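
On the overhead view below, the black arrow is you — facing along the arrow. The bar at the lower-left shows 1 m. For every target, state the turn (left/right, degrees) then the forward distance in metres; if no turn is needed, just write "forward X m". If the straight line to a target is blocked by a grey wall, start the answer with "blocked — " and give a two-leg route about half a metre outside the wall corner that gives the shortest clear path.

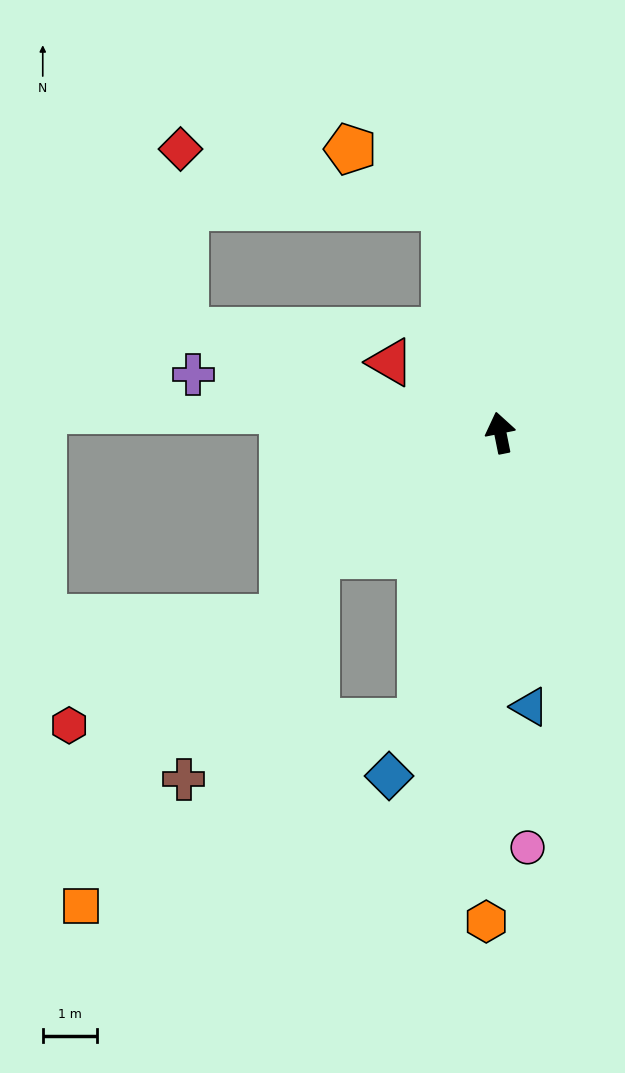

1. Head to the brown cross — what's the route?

blocked — turn left 112°, forward 4.0 m, then turn left 26°, forward 4.8 m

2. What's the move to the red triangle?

turn left 46°, forward 2.4 m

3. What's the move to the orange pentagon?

blocked — turn left 3°, forward 4.3 m, then turn left 44°, forward 2.0 m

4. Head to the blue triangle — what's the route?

turn left 175°, forward 5.0 m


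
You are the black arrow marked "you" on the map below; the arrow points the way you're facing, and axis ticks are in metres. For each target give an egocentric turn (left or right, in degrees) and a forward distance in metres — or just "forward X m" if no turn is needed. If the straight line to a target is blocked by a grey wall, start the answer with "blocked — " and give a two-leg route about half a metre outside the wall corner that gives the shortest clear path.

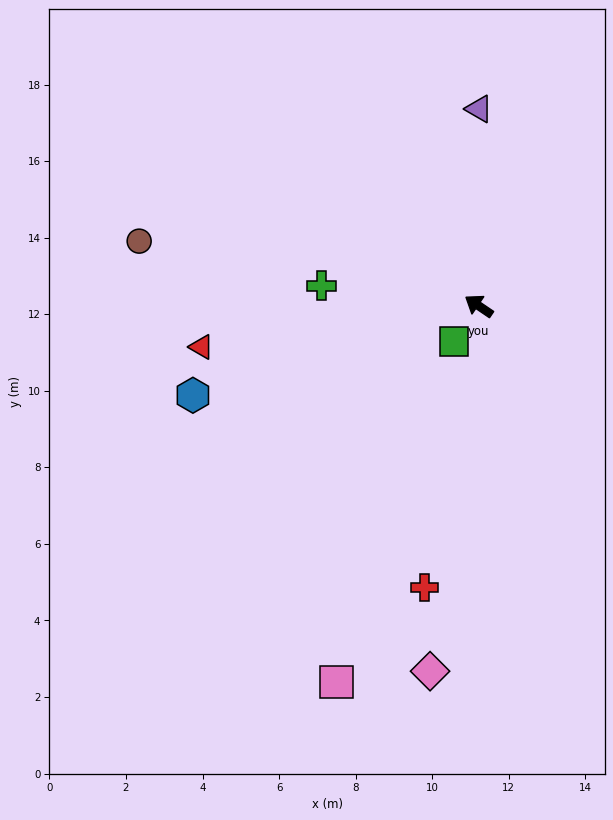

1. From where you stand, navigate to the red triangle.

turn left 43°, forward 7.3 m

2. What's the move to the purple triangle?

turn right 56°, forward 5.1 m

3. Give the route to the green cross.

turn left 27°, forward 4.1 m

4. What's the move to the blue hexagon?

turn left 52°, forward 7.8 m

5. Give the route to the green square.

turn left 89°, forward 1.1 m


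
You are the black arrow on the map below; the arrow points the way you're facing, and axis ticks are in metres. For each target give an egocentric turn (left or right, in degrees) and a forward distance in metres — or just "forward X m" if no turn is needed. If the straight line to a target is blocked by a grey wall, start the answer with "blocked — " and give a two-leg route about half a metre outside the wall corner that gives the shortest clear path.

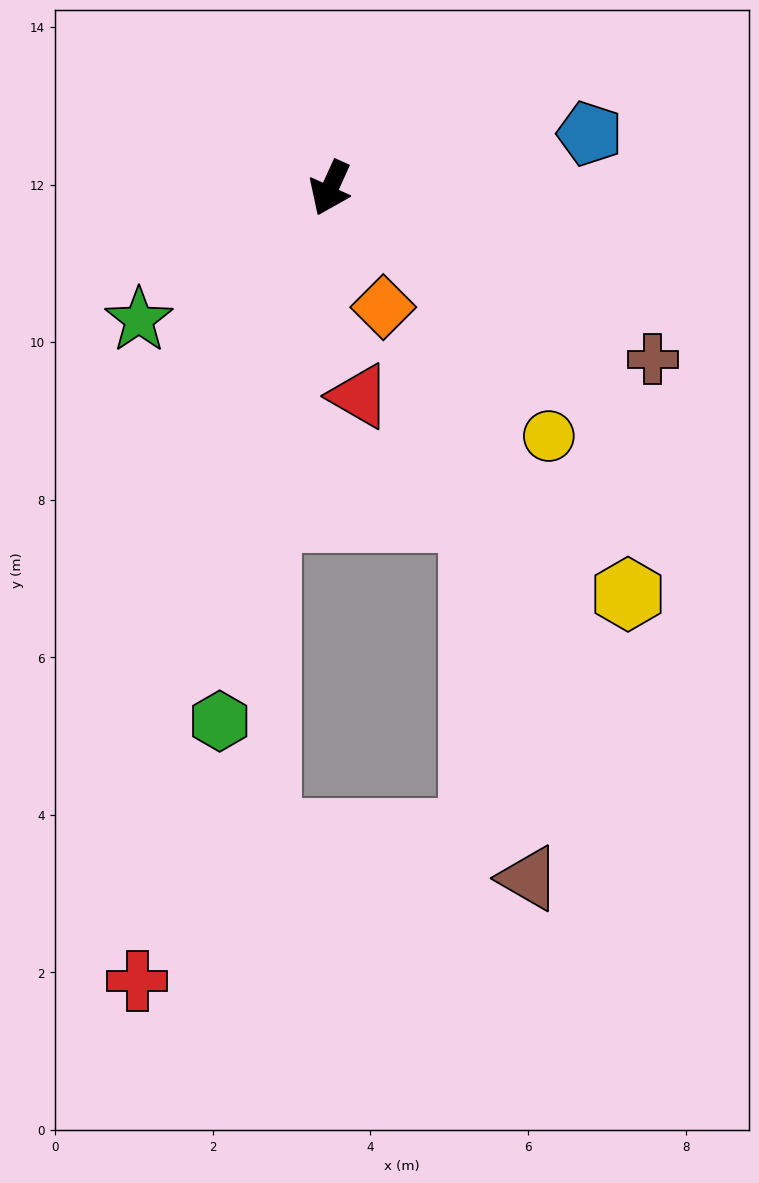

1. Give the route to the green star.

turn right 31°, forward 2.9 m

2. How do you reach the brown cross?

turn left 86°, forward 4.6 m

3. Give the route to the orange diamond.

turn left 48°, forward 1.7 m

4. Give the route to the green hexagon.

turn left 13°, forward 6.9 m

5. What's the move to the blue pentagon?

turn left 126°, forward 3.4 m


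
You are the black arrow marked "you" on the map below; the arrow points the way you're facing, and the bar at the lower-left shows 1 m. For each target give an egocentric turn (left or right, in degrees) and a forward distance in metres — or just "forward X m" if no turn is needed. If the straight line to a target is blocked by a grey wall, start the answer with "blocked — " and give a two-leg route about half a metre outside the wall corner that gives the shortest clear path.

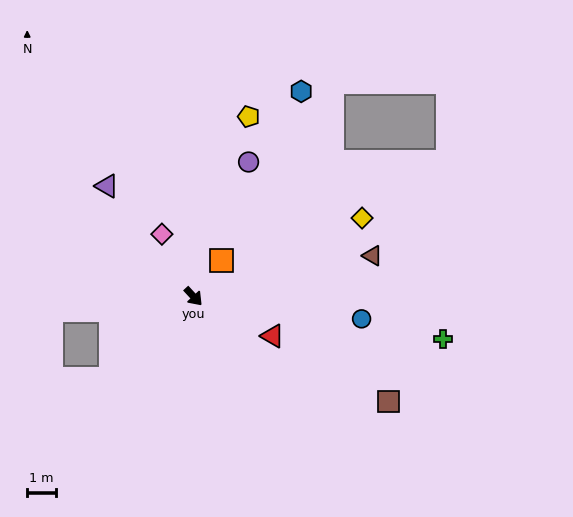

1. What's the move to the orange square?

turn left 99°, forward 1.6 m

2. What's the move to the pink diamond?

turn left 164°, forward 2.5 m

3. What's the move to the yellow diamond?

turn left 72°, forward 6.6 m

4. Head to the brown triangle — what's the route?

turn left 60°, forward 6.5 m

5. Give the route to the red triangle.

turn left 21°, forward 3.1 m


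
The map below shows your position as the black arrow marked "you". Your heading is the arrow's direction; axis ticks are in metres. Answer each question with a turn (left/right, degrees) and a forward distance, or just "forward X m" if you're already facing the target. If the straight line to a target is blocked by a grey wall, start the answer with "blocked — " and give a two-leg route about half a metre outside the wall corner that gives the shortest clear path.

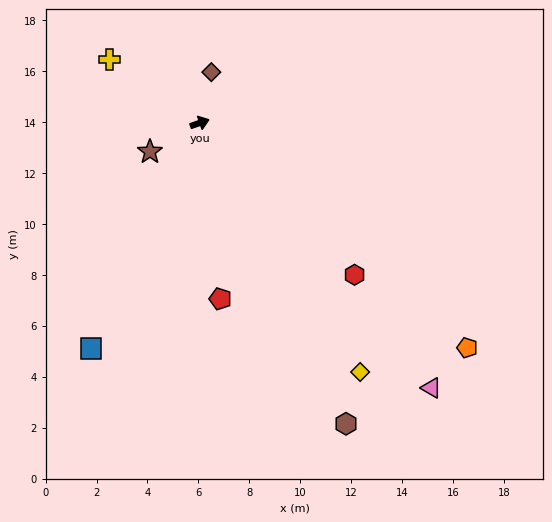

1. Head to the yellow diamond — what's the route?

turn right 76°, forward 11.6 m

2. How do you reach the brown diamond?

turn left 58°, forward 2.0 m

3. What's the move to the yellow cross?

turn left 126°, forward 4.3 m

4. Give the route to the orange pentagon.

turn right 59°, forward 13.7 m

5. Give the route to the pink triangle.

turn right 68°, forward 13.8 m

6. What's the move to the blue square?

turn right 135°, forward 9.8 m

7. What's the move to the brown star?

turn right 169°, forward 2.3 m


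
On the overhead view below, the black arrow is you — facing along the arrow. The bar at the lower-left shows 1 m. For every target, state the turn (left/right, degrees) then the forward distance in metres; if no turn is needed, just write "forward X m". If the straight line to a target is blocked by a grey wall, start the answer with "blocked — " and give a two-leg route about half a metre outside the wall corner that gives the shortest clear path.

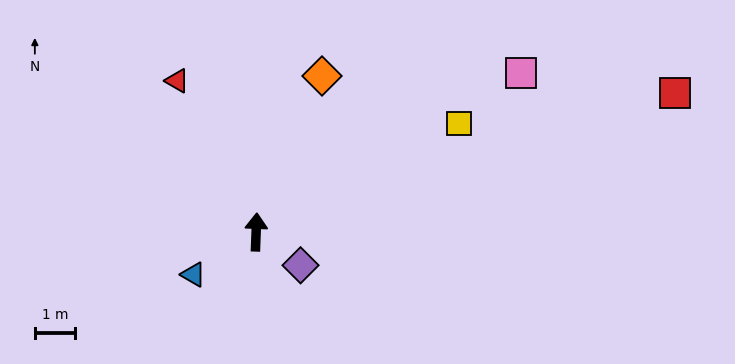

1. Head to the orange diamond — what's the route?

turn right 21°, forward 4.2 m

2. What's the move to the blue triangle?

turn left 126°, forward 1.9 m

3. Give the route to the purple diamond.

turn right 125°, forward 1.4 m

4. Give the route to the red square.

turn right 69°, forward 11.1 m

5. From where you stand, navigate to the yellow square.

turn right 60°, forward 5.8 m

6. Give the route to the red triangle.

turn left 30°, forward 4.3 m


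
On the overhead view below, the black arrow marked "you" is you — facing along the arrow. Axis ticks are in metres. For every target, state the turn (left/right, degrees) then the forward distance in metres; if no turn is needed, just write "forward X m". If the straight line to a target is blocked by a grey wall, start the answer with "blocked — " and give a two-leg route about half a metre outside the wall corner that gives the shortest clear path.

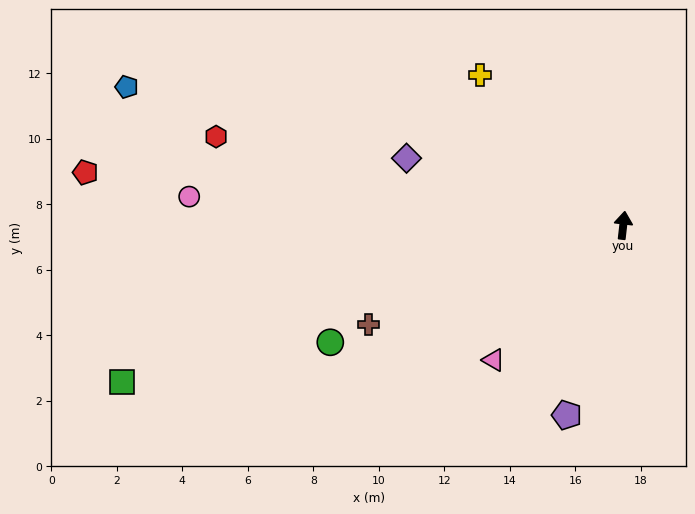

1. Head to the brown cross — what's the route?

turn left 118°, forward 8.3 m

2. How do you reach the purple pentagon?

turn left 170°, forward 6.0 m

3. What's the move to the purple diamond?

turn left 79°, forward 6.9 m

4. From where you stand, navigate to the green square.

turn left 114°, forward 16.0 m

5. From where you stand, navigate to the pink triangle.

turn left 143°, forward 5.7 m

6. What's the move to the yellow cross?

turn left 50°, forward 6.3 m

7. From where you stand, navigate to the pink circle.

turn left 93°, forward 13.3 m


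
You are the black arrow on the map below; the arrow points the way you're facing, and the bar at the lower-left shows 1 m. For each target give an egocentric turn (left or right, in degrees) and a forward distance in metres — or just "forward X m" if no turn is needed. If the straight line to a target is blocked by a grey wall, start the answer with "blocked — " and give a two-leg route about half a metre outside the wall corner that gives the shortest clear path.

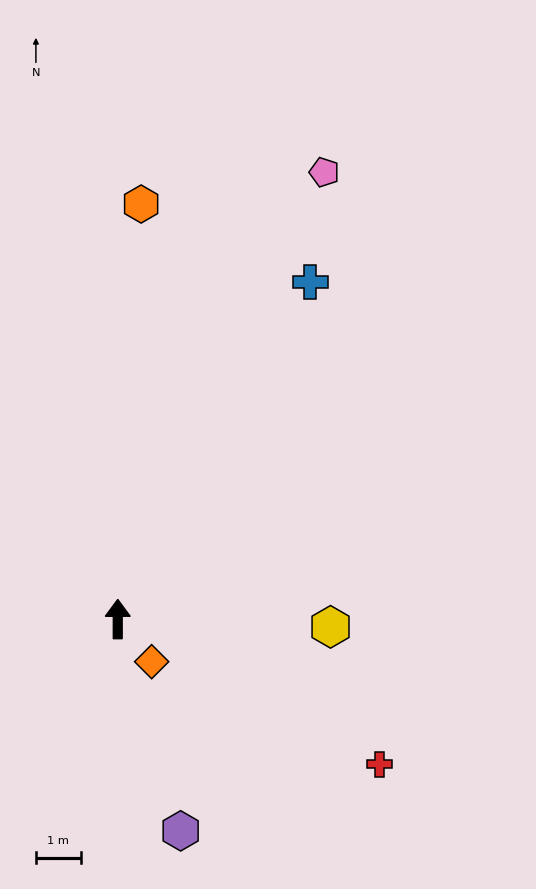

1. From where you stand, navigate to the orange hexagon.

turn right 3°, forward 9.3 m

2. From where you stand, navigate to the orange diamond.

turn right 141°, forward 1.2 m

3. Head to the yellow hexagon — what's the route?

turn right 92°, forward 4.8 m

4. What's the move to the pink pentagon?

turn right 25°, forward 11.0 m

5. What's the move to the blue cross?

turn right 30°, forward 8.7 m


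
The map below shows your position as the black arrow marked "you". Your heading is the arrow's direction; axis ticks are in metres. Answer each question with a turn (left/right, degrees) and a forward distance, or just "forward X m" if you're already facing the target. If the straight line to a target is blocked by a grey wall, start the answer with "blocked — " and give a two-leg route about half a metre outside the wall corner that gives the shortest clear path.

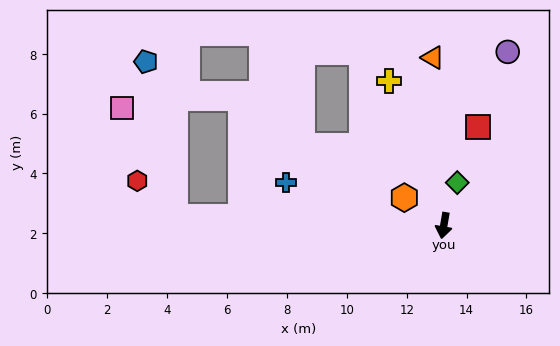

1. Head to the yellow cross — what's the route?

turn right 149°, forward 5.2 m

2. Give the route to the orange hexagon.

turn right 116°, forward 1.6 m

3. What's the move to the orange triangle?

turn right 166°, forward 5.6 m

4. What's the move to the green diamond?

turn left 172°, forward 1.5 m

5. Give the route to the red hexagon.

blocked — turn right 82°, forward 9.0 m, then turn right 42°, forward 1.8 m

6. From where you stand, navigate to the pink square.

blocked — turn right 82°, forward 9.0 m, then turn right 62°, forward 4.1 m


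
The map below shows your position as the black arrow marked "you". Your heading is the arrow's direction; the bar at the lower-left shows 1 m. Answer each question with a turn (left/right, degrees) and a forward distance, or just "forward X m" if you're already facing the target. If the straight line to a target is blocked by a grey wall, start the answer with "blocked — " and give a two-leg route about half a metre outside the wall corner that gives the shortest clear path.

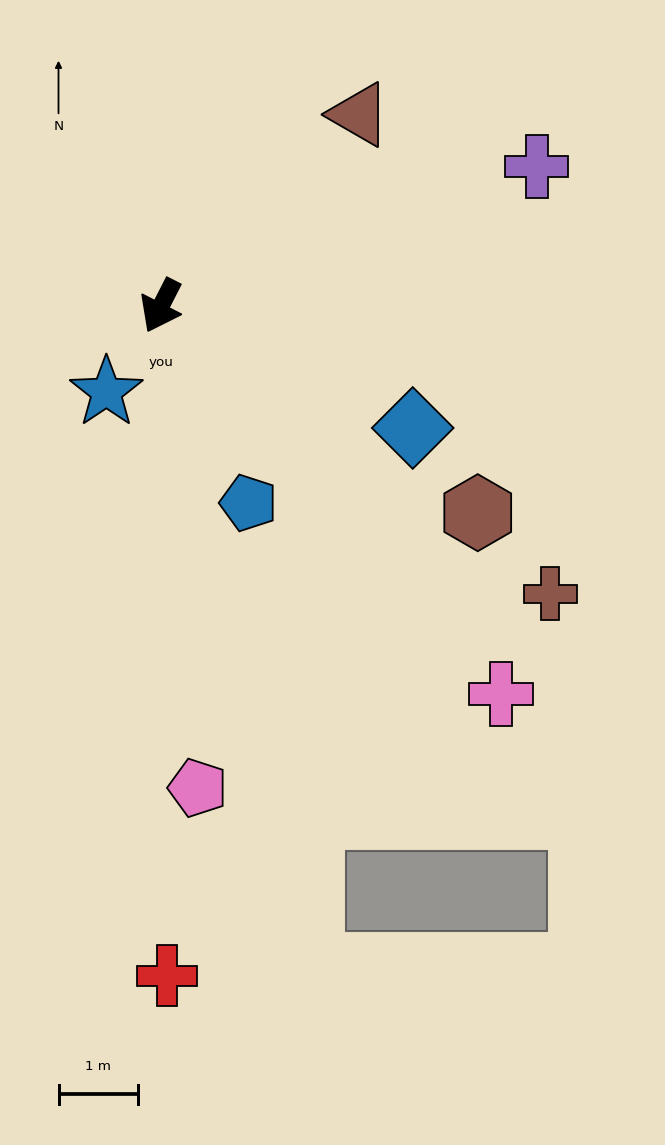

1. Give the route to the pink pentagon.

turn left 31°, forward 6.1 m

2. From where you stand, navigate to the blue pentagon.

turn left 51°, forward 2.7 m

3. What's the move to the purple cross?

turn left 137°, forward 5.0 m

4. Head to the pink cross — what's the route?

turn left 68°, forward 6.5 m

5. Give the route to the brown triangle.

turn left 161°, forward 3.5 m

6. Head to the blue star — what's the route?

turn right 5°, forward 1.3 m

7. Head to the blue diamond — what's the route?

turn left 91°, forward 3.5 m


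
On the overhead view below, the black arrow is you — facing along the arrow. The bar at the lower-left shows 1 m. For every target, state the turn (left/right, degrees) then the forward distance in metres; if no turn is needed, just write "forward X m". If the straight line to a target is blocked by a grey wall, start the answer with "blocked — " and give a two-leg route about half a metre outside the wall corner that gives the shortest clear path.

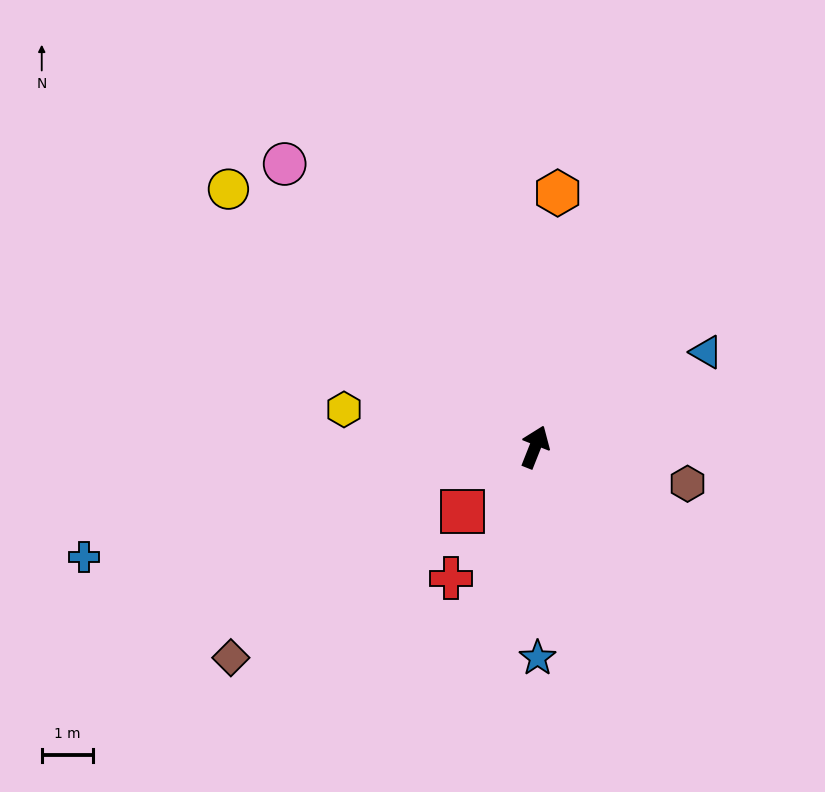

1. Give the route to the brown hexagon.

turn right 82°, forward 3.1 m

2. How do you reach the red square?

turn left 153°, forward 1.9 m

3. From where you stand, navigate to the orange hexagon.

turn left 17°, forward 5.0 m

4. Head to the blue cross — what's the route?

turn left 125°, forward 9.1 m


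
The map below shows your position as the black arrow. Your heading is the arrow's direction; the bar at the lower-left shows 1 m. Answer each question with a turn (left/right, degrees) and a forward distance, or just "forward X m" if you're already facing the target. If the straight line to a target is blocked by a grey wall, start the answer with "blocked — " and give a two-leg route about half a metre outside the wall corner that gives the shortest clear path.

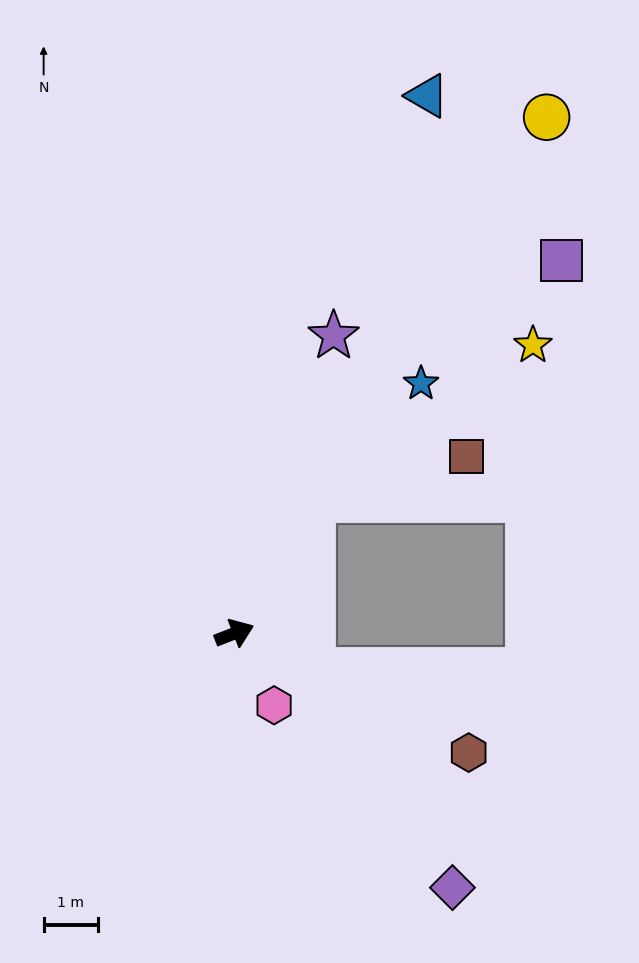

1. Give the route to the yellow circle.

turn left 37°, forward 11.2 m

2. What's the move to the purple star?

turn left 50°, forward 5.8 m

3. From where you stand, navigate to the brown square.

blocked — turn left 38°, forward 2.9 m, then turn right 44°, forward 3.0 m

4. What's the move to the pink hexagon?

turn right 82°, forward 1.5 m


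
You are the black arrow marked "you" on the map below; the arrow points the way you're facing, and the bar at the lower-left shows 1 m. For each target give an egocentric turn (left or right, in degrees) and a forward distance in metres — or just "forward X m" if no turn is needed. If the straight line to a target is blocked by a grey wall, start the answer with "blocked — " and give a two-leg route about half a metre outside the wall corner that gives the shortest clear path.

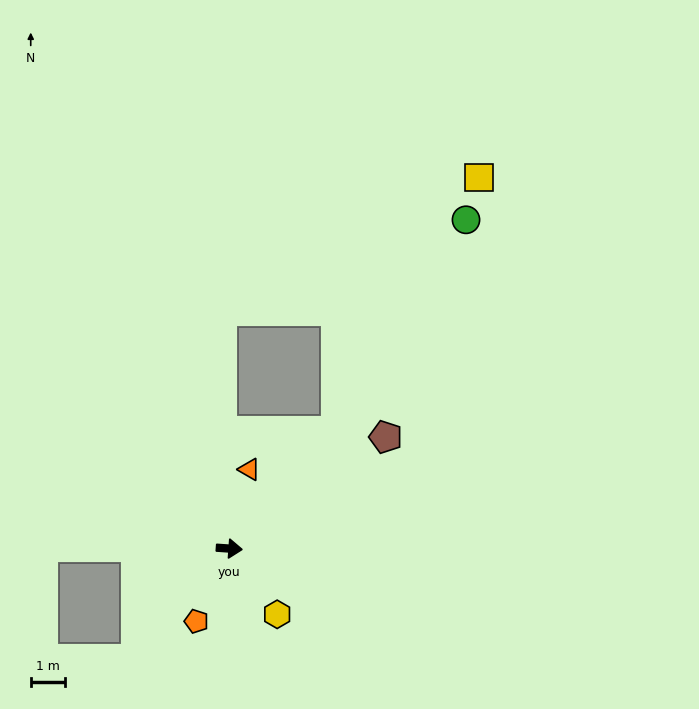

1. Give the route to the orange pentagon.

turn right 110°, forward 2.3 m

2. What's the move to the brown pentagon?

turn left 40°, forward 5.5 m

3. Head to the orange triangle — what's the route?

turn left 80°, forward 2.4 m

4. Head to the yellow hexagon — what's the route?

turn right 50°, forward 2.3 m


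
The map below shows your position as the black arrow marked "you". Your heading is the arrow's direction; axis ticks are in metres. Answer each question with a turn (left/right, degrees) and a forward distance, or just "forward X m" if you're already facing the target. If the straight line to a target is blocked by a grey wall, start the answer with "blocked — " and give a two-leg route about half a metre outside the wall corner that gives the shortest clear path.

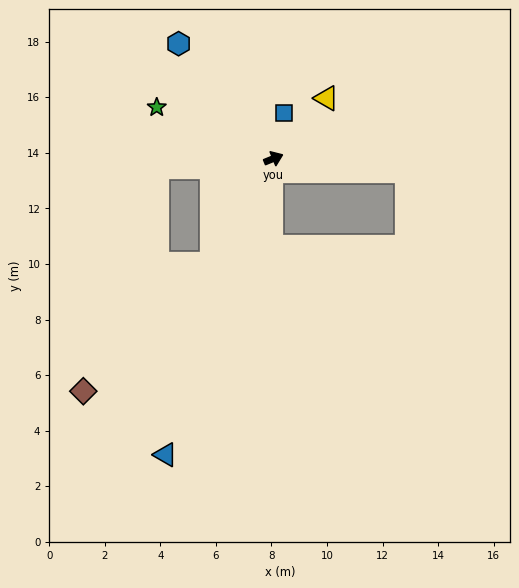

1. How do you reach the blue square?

turn left 54°, forward 1.7 m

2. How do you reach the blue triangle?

turn right 132°, forward 11.4 m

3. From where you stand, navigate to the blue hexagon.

turn left 107°, forward 5.4 m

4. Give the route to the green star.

turn left 134°, forward 4.6 m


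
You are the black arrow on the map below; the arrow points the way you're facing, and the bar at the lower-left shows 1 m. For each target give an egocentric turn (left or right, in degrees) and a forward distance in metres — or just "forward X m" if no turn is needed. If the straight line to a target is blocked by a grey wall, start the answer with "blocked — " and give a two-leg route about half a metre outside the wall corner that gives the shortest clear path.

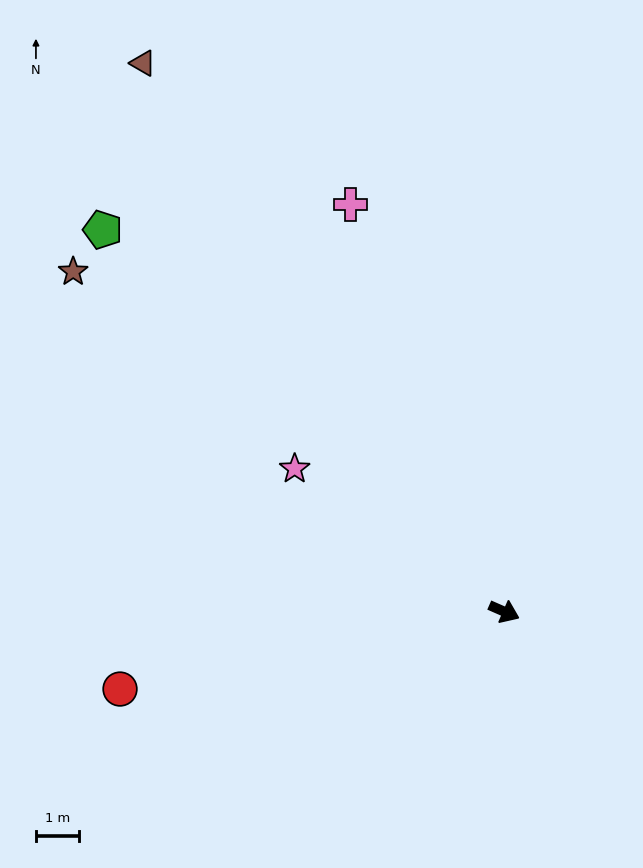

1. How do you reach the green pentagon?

turn left 160°, forward 13.0 m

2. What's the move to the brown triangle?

turn left 147°, forward 15.4 m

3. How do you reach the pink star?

turn left 169°, forward 6.0 m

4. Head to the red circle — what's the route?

turn right 145°, forward 9.2 m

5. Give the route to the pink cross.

turn left 134°, forward 10.2 m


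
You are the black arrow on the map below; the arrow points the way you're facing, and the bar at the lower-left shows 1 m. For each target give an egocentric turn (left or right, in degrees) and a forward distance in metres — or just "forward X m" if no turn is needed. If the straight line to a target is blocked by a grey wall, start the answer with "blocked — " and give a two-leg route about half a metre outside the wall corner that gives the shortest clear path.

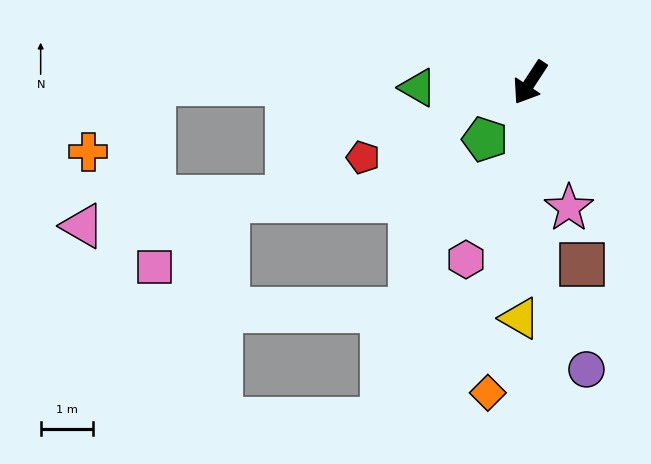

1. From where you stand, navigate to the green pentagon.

turn right 5°, forward 1.4 m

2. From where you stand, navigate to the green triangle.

turn right 54°, forward 2.1 m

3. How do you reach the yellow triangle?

turn left 31°, forward 4.5 m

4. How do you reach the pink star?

turn left 50°, forward 2.5 m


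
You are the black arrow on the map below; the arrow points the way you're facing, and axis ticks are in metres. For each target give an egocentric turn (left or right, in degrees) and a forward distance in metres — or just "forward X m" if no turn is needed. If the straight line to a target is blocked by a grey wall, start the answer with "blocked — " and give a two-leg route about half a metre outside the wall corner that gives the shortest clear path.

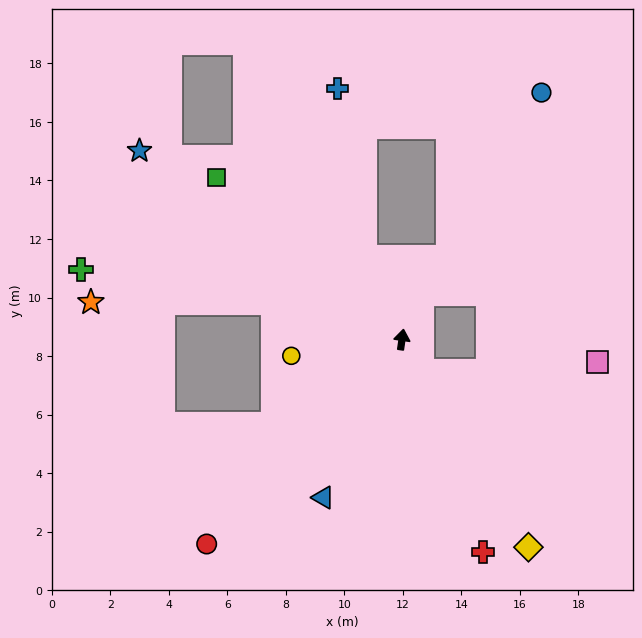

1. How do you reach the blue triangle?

turn left 162°, forward 6.0 m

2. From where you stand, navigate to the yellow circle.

turn left 107°, forward 3.8 m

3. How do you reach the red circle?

turn left 145°, forward 9.7 m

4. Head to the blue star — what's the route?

turn left 63°, forward 11.0 m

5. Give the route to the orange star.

blocked — turn left 82°, forward 4.6 m, then turn left 16°, forward 6.2 m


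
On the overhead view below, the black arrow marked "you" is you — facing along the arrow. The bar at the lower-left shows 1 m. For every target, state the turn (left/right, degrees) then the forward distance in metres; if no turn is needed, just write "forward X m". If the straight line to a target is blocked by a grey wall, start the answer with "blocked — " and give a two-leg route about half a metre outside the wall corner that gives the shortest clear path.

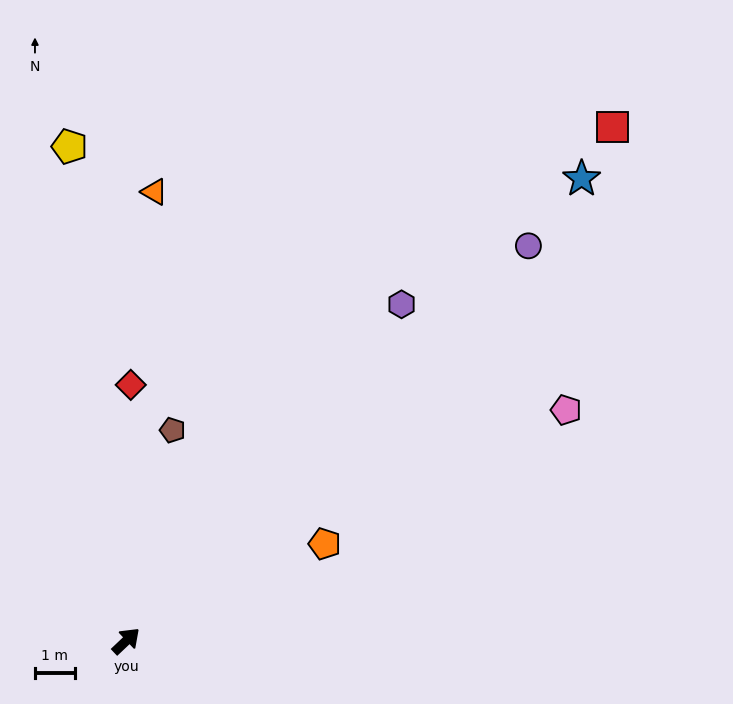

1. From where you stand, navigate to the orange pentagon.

turn right 17°, forward 5.6 m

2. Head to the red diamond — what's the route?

turn left 46°, forward 6.5 m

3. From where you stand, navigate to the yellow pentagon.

turn left 53°, forward 12.6 m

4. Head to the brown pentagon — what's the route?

turn left 34°, forward 5.4 m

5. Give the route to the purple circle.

forward 14.2 m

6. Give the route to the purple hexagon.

turn left 7°, forward 11.0 m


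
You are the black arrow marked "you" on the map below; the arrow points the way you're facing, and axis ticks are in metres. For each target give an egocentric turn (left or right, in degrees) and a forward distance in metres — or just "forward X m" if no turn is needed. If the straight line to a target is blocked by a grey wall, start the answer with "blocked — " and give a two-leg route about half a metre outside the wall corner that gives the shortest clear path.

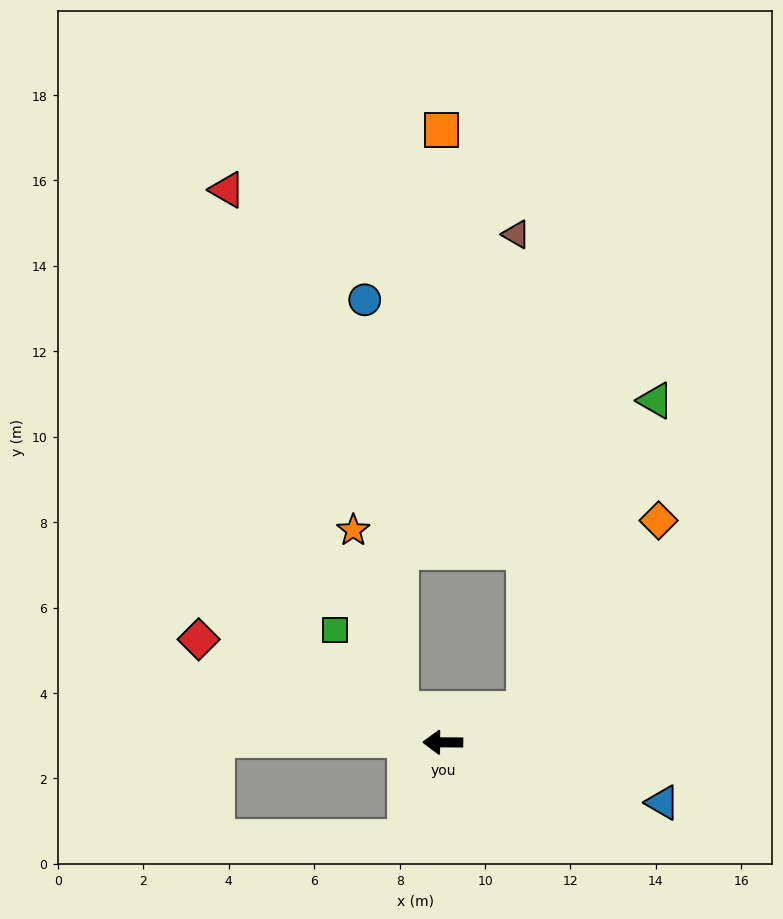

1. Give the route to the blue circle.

blocked — turn right 38°, forward 1.2 m, then turn right 47°, forward 9.6 m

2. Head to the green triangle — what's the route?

blocked — turn right 157°, forward 2.1 m, then turn left 44°, forward 7.9 m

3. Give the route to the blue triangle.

turn left 165°, forward 5.3 m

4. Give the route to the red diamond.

turn right 22°, forward 6.2 m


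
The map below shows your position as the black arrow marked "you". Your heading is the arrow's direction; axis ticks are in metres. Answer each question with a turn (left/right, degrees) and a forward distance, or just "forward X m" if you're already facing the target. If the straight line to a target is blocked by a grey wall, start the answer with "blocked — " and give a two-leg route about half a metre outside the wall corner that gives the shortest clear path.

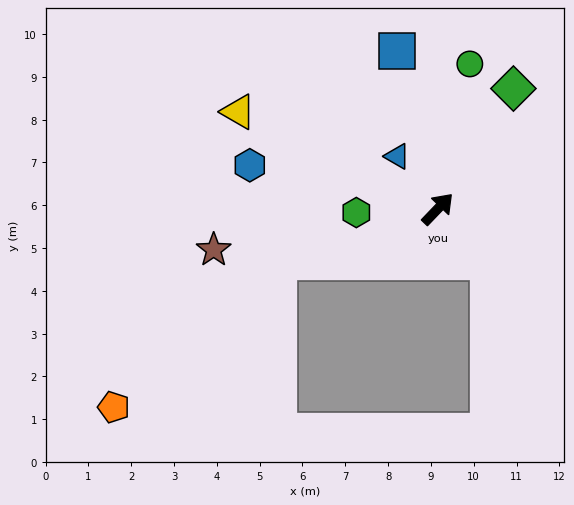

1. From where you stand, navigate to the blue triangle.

turn left 81°, forward 1.6 m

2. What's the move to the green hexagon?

turn left 136°, forward 1.9 m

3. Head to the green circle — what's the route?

turn left 31°, forward 3.5 m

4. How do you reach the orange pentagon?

blocked — turn left 152°, forward 3.9 m, then turn left 23°, forward 5.1 m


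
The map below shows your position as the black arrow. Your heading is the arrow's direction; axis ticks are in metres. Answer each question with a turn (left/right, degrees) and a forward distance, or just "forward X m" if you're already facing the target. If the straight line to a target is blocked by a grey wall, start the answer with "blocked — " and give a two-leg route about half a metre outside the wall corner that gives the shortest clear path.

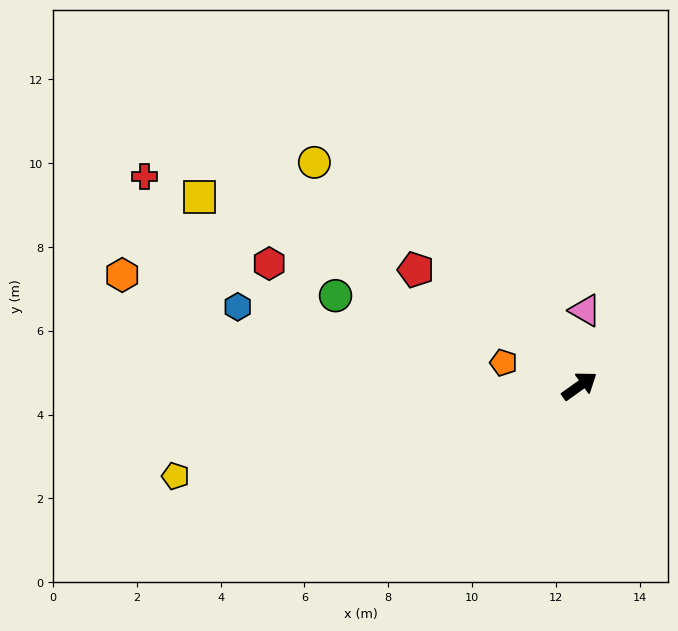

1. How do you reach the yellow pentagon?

turn left 157°, forward 9.9 m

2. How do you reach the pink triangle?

turn left 50°, forward 1.8 m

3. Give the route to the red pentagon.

turn left 109°, forward 4.8 m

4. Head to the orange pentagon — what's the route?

turn left 127°, forward 1.9 m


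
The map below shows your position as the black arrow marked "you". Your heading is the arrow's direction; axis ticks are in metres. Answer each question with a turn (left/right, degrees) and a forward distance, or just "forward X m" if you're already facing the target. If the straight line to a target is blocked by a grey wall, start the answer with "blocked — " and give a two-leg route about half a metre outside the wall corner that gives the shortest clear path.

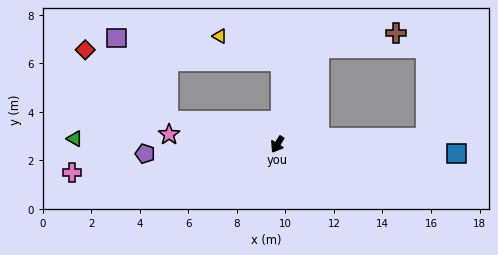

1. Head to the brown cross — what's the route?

blocked — turn right 172°, forward 4.3 m, then turn right 55°, forward 3.2 m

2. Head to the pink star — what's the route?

turn right 63°, forward 4.5 m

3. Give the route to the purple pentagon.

turn right 54°, forward 5.5 m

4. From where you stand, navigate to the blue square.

turn left 119°, forward 7.4 m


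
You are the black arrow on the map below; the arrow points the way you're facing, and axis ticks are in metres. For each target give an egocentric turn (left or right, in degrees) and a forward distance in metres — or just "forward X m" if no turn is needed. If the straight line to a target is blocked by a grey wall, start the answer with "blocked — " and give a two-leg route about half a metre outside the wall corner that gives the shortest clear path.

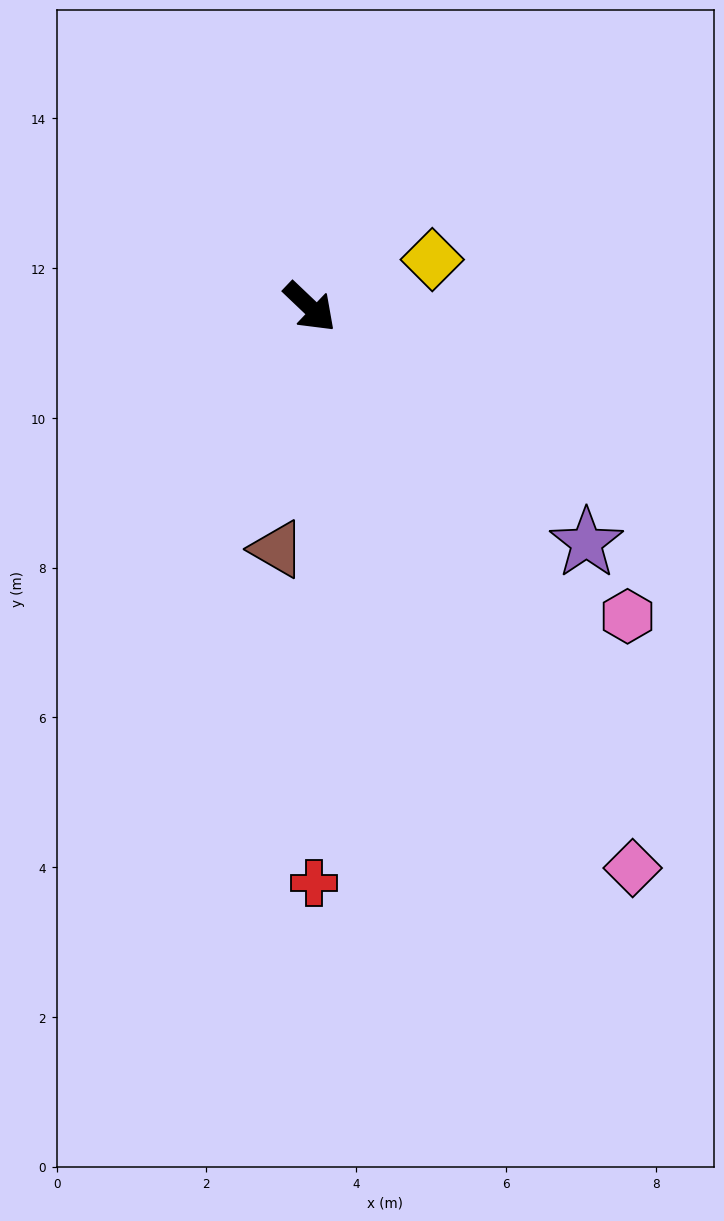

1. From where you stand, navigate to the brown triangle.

turn right 54°, forward 3.3 m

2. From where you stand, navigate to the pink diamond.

turn right 17°, forward 8.6 m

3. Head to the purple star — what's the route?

turn left 3°, forward 4.9 m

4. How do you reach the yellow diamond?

turn left 65°, forward 1.8 m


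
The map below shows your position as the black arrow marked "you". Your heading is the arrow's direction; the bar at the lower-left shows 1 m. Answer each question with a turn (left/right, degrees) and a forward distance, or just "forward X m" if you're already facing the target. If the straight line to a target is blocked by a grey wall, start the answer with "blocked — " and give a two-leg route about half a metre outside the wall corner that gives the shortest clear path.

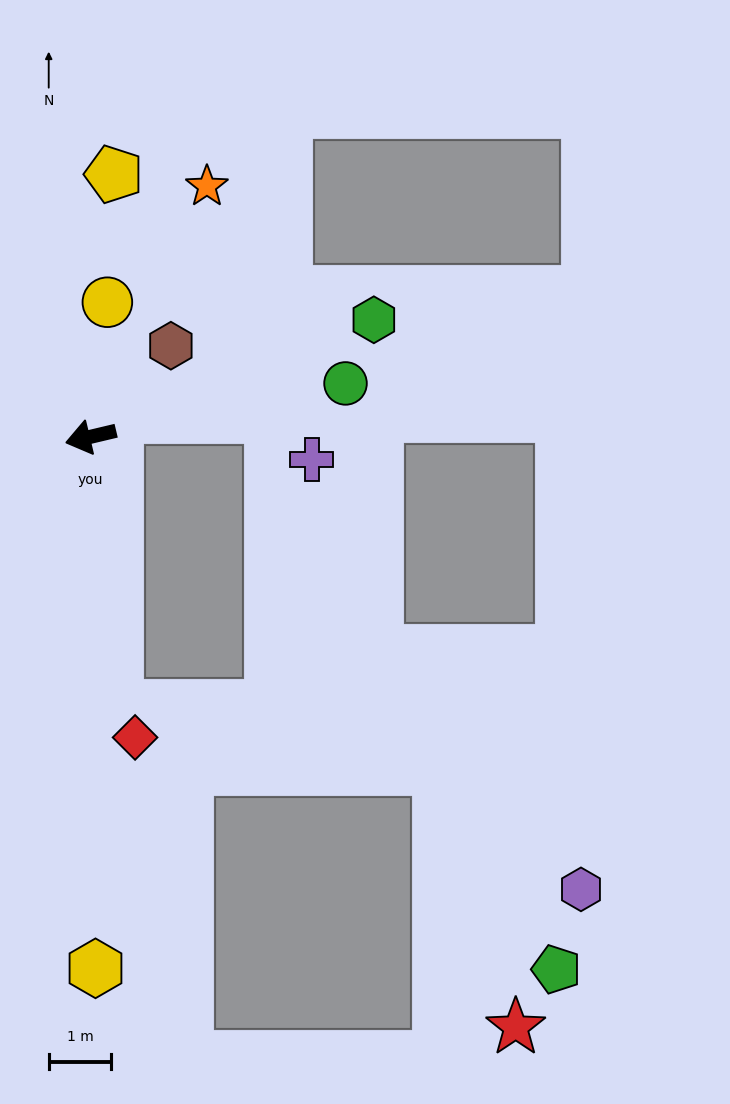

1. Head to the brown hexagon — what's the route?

turn right 145°, forward 1.9 m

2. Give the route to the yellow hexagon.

turn left 77°, forward 8.5 m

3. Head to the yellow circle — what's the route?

turn right 110°, forward 2.2 m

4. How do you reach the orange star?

turn right 128°, forward 4.4 m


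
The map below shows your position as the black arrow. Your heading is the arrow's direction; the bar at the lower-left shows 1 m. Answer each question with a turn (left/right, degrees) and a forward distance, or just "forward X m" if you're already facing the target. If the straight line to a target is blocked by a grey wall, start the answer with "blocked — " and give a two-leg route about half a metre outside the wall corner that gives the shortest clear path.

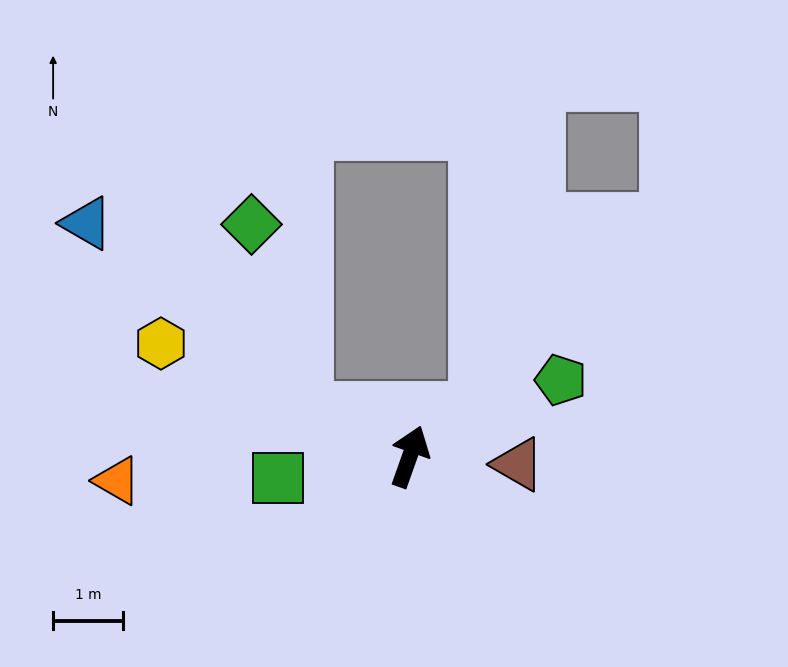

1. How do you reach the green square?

turn left 119°, forward 1.9 m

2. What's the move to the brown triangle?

turn right 75°, forward 1.5 m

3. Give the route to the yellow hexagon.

turn left 85°, forward 3.9 m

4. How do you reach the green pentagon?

turn right 44°, forward 2.4 m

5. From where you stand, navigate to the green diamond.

blocked — turn left 86°, forward 1.6 m, then turn right 51°, forward 2.8 m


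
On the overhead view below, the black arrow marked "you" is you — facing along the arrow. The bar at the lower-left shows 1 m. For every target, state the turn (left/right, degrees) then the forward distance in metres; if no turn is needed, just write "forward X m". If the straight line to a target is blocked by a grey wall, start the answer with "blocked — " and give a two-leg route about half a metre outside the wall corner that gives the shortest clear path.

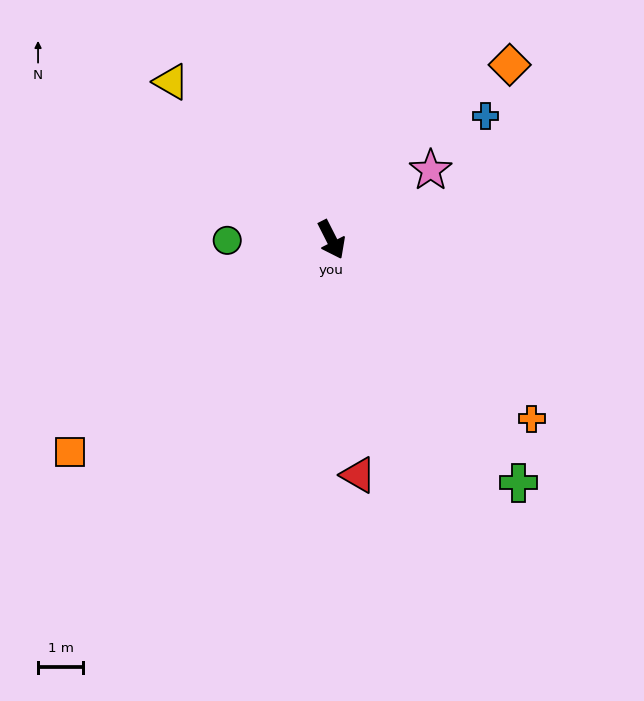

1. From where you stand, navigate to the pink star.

turn left 98°, forward 2.7 m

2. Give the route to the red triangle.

turn right 20°, forward 5.2 m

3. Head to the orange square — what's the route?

turn right 78°, forward 7.4 m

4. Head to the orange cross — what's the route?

turn left 21°, forward 5.9 m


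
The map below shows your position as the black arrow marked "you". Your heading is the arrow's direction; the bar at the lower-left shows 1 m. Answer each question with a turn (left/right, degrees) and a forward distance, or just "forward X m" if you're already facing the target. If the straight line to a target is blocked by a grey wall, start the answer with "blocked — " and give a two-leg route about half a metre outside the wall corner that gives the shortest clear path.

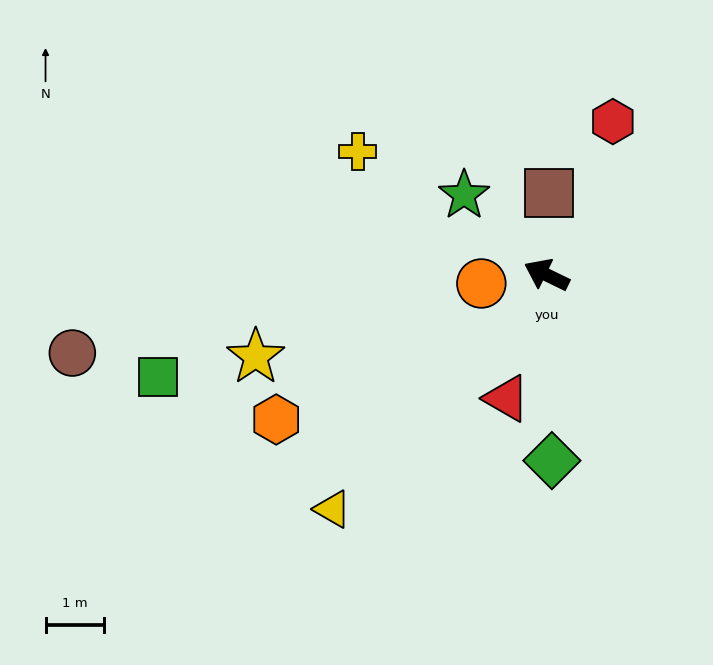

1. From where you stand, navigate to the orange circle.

turn left 34°, forward 1.1 m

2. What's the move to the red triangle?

turn left 98°, forward 2.2 m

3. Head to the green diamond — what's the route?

turn left 118°, forward 3.2 m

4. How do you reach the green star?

turn right 18°, forward 2.0 m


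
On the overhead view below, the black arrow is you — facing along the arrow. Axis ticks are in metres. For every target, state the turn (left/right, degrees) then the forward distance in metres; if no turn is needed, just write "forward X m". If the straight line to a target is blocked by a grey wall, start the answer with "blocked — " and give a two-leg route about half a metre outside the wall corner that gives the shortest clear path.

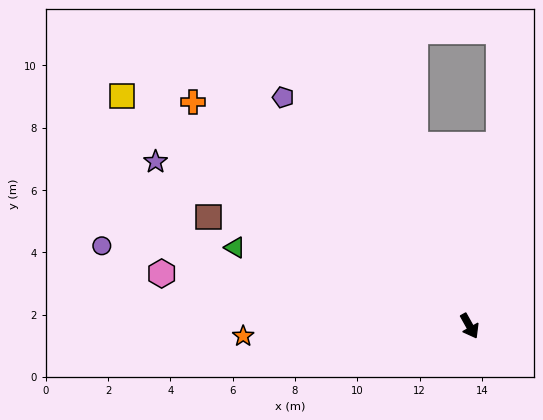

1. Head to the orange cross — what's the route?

turn right 158°, forward 11.4 m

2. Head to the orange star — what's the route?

turn right 117°, forward 7.3 m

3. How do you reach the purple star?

turn right 147°, forward 11.4 m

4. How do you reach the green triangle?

turn right 138°, forward 7.9 m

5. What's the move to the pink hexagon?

turn right 129°, forward 10.0 m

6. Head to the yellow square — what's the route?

turn right 153°, forward 13.4 m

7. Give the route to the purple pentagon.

turn right 170°, forward 9.5 m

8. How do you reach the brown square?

turn right 142°, forward 9.1 m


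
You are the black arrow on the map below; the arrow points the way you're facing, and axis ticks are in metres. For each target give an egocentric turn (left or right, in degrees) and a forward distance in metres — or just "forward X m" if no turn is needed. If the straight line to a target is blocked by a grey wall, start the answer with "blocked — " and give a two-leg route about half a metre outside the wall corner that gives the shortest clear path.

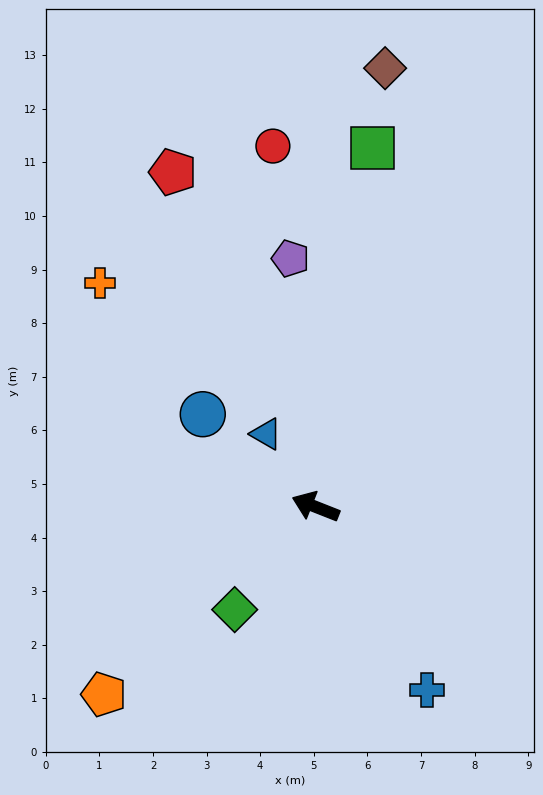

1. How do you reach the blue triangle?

turn right 34°, forward 1.6 m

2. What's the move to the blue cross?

turn left 143°, forward 4.0 m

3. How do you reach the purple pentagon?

turn right 63°, forward 4.7 m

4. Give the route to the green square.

turn right 77°, forward 6.8 m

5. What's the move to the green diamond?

turn left 73°, forward 2.4 m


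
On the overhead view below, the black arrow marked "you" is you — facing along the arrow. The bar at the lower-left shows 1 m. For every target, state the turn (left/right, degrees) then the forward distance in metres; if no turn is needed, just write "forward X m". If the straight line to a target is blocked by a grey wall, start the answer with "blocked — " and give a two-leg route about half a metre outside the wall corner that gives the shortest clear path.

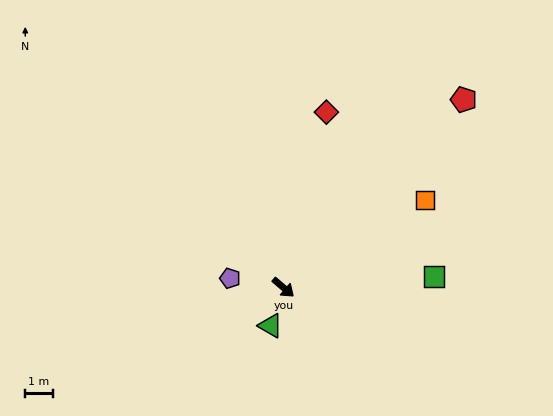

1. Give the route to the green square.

turn left 45°, forward 5.5 m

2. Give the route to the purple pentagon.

turn right 149°, forward 2.0 m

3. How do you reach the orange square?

turn left 72°, forward 6.1 m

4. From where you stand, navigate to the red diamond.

turn left 117°, forward 6.6 m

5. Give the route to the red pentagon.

turn left 87°, forward 9.5 m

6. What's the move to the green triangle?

turn right 68°, forward 1.5 m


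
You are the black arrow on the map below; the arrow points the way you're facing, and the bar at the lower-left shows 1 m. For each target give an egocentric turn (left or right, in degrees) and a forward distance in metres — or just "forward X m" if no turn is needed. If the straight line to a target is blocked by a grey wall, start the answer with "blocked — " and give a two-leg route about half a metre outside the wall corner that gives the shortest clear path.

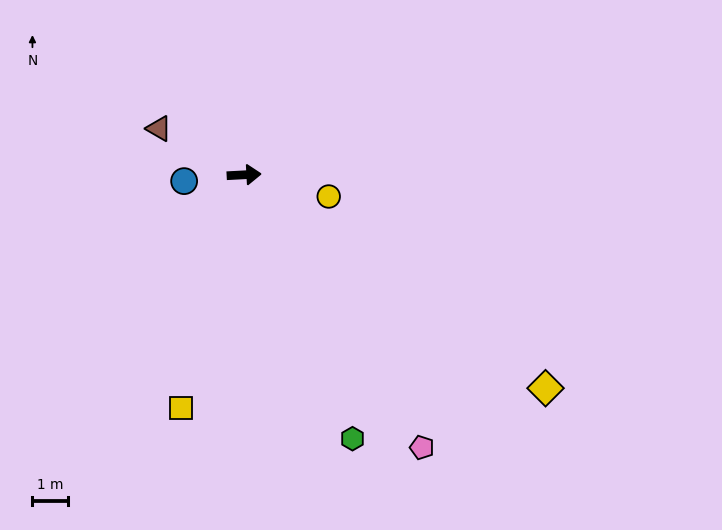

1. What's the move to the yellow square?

turn right 108°, forward 6.7 m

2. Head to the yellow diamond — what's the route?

turn right 38°, forward 10.3 m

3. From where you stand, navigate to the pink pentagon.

turn right 60°, forward 9.1 m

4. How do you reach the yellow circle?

turn right 17°, forward 2.4 m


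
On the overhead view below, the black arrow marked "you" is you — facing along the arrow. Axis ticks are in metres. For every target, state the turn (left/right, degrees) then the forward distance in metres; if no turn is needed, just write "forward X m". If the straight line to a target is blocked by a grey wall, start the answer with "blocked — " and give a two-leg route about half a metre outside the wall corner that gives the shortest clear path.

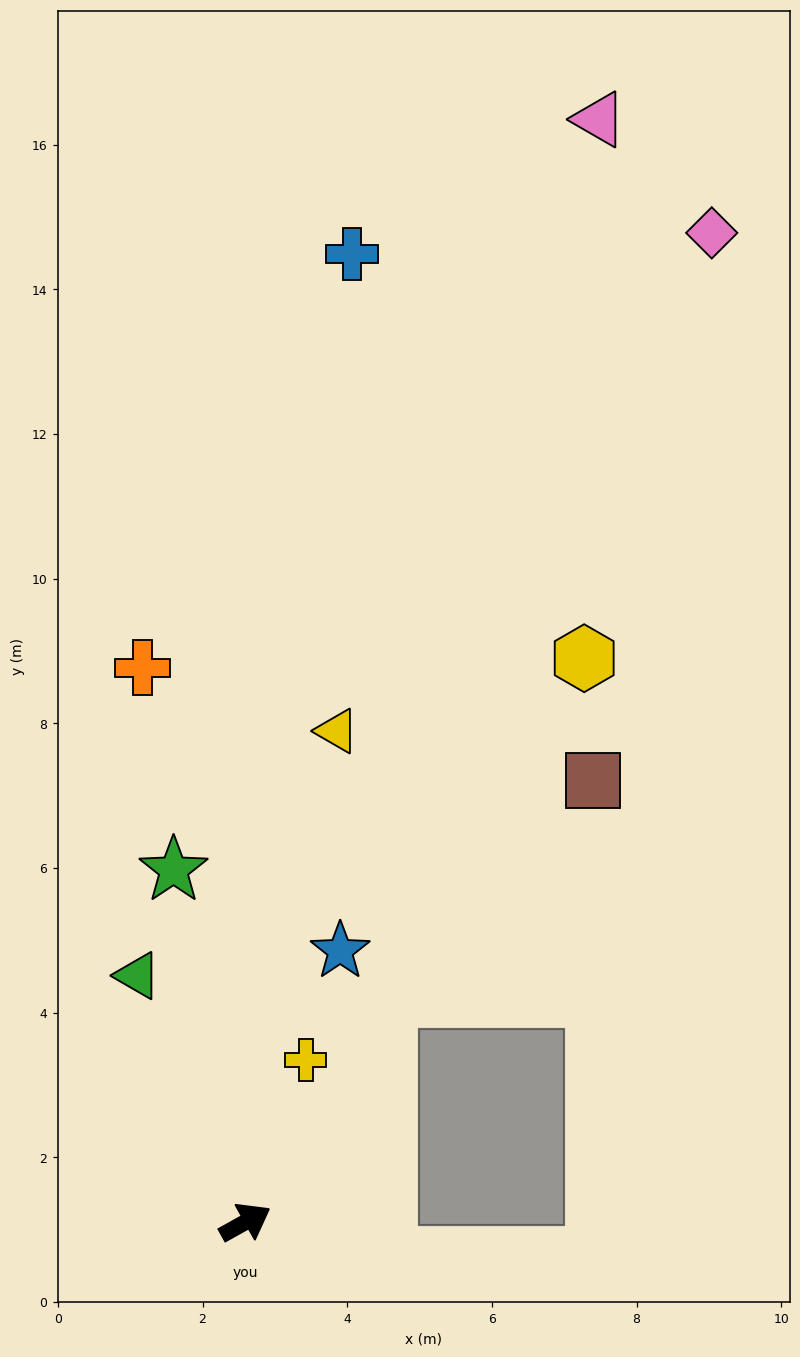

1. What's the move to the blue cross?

turn left 55°, forward 13.5 m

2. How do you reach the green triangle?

turn left 84°, forward 3.7 m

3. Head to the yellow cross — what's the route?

turn left 40°, forward 2.4 m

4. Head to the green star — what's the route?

turn left 72°, forward 5.0 m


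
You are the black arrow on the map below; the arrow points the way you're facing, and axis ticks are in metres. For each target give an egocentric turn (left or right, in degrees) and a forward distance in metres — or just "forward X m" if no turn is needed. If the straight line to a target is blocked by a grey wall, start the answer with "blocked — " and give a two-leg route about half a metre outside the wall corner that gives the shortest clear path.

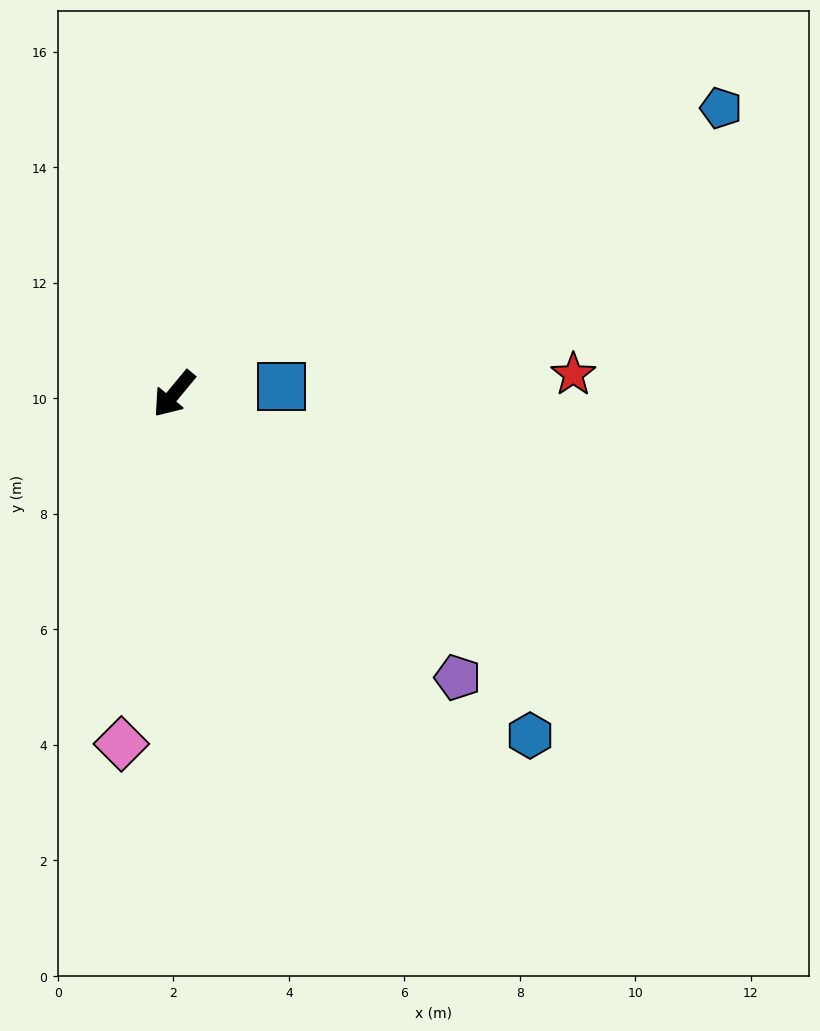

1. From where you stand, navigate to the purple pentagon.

turn left 85°, forward 6.9 m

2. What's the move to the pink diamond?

turn left 31°, forward 6.1 m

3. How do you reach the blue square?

turn left 133°, forward 1.9 m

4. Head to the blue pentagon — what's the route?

turn left 157°, forward 10.7 m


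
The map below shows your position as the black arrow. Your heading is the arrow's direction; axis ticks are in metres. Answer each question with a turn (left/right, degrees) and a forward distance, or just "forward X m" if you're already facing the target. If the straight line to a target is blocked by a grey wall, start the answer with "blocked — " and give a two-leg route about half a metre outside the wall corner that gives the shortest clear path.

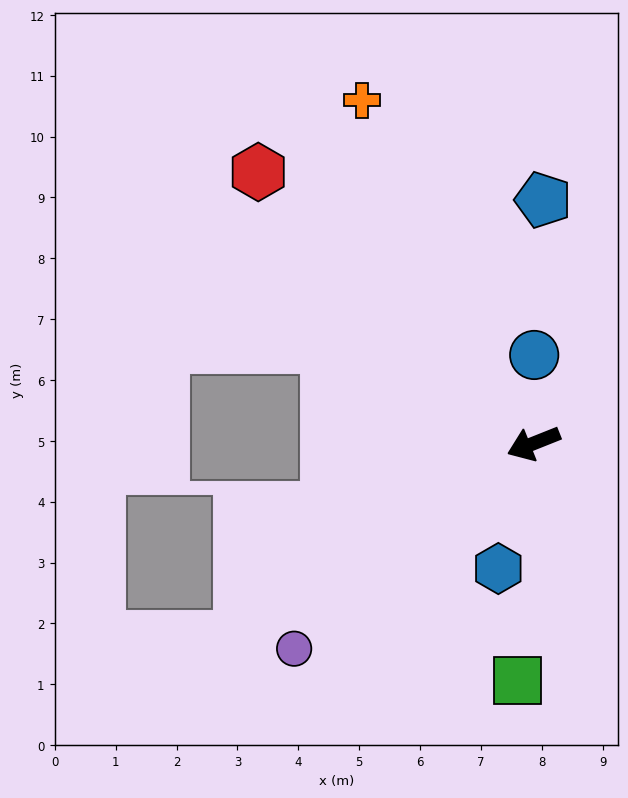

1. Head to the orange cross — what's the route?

turn right 85°, forward 6.3 m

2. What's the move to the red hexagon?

turn right 66°, forward 6.4 m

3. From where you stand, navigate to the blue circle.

turn right 112°, forward 1.5 m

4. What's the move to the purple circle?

turn left 19°, forward 5.2 m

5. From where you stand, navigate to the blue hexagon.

turn left 53°, forward 2.1 m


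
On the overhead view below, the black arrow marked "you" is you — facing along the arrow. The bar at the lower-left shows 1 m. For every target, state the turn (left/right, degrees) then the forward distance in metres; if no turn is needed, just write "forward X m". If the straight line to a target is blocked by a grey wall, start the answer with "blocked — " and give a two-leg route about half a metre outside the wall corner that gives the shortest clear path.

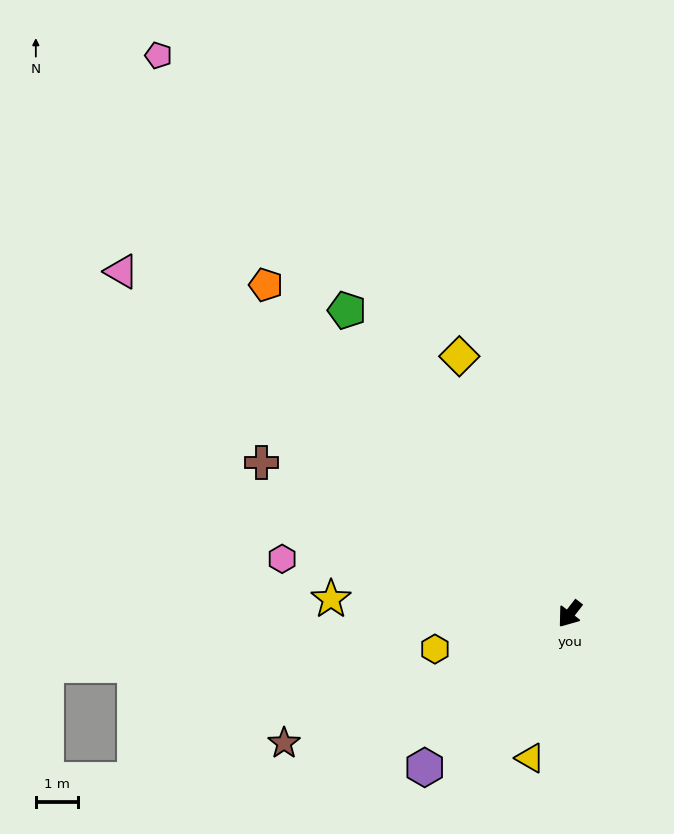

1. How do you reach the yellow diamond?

turn right 119°, forward 6.7 m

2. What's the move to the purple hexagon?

turn right 6°, forward 5.1 m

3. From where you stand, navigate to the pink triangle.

turn right 90°, forward 13.5 m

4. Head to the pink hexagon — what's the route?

turn right 63°, forward 7.0 m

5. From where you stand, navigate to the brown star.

turn right 28°, forward 7.5 m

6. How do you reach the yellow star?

turn right 56°, forward 5.7 m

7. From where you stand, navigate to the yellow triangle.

turn left 22°, forward 3.6 m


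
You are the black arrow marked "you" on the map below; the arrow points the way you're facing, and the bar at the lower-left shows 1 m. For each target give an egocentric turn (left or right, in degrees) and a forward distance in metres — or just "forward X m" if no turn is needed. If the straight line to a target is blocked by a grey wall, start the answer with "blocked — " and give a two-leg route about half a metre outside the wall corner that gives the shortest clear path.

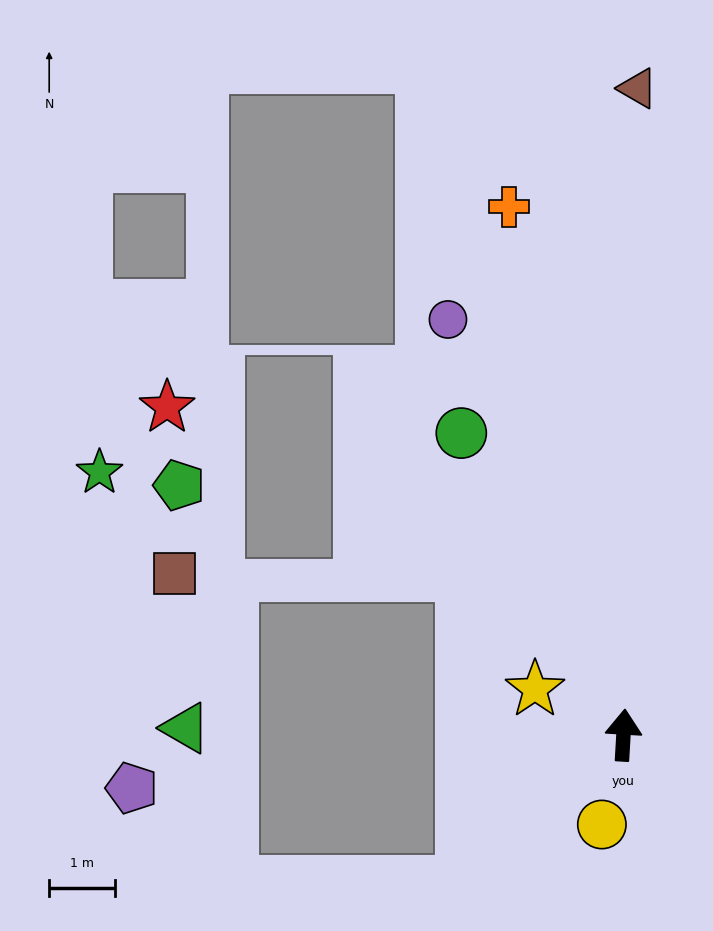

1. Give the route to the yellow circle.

turn left 170°, forward 1.4 m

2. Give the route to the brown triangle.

turn left 2°, forward 9.9 m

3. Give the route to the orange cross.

turn left 16°, forward 8.3 m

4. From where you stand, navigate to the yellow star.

turn left 66°, forward 1.5 m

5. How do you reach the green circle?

turn left 32°, forward 5.2 m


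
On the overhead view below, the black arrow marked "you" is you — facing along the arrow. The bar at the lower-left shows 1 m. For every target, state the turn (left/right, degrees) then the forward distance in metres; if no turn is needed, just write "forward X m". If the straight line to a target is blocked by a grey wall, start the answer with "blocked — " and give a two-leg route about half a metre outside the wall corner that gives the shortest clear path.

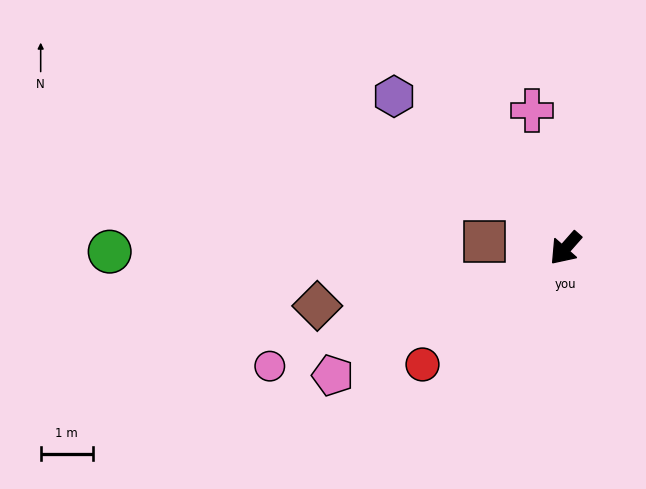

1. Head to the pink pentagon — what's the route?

turn right 20°, forward 5.1 m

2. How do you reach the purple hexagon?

turn right 90°, forward 4.4 m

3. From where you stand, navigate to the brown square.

turn right 53°, forward 1.6 m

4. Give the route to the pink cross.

turn right 125°, forward 2.7 m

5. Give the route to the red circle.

turn right 9°, forward 3.5 m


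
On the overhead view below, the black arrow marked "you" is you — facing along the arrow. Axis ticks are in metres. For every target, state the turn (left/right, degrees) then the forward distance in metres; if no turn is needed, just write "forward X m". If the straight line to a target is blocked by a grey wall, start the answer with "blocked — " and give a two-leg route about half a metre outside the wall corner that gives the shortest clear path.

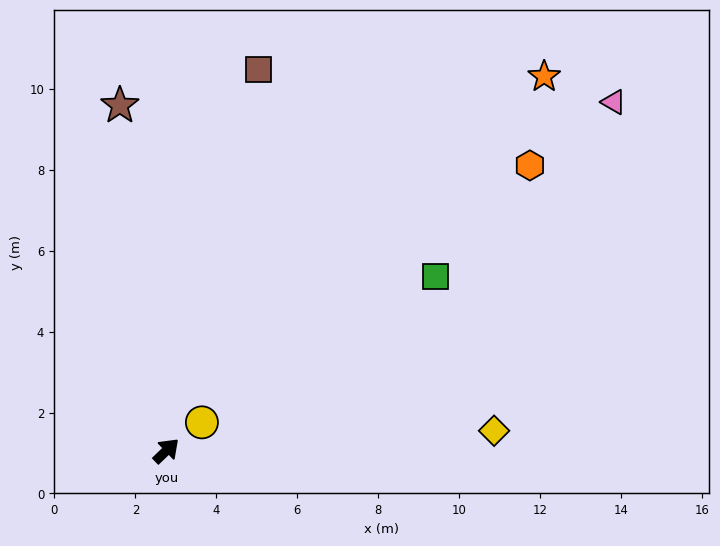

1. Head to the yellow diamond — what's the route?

turn right 40°, forward 8.1 m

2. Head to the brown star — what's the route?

turn left 54°, forward 8.6 m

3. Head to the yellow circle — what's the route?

turn right 5°, forward 1.1 m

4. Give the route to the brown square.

turn left 33°, forward 9.7 m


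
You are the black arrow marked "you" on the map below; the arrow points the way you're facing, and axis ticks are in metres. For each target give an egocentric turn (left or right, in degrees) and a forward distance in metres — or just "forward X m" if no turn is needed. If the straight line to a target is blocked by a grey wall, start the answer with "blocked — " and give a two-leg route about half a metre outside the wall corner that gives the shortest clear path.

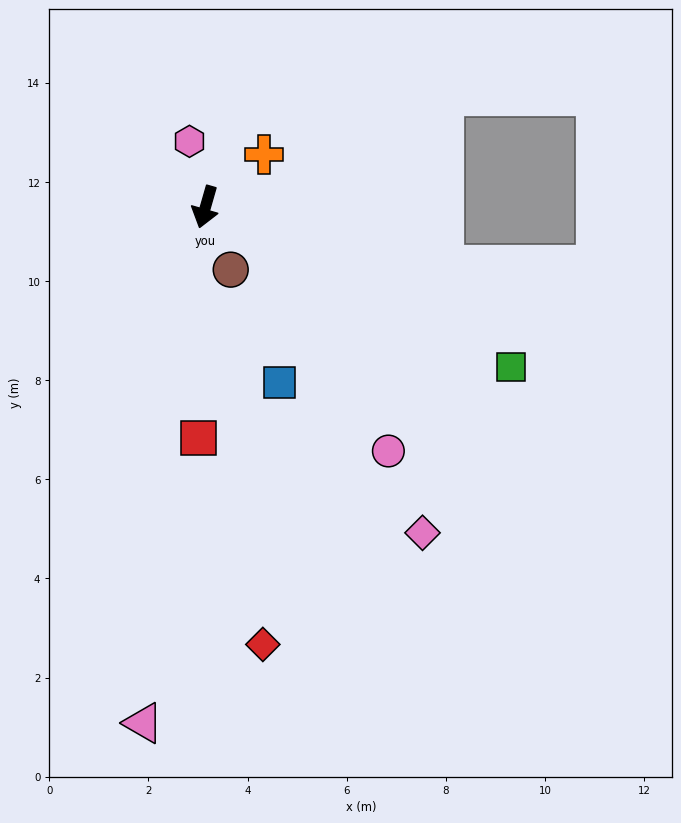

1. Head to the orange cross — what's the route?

turn left 148°, forward 1.6 m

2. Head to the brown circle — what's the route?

turn left 38°, forward 1.4 m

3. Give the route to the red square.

turn left 14°, forward 4.7 m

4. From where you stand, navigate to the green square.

turn left 78°, forward 7.0 m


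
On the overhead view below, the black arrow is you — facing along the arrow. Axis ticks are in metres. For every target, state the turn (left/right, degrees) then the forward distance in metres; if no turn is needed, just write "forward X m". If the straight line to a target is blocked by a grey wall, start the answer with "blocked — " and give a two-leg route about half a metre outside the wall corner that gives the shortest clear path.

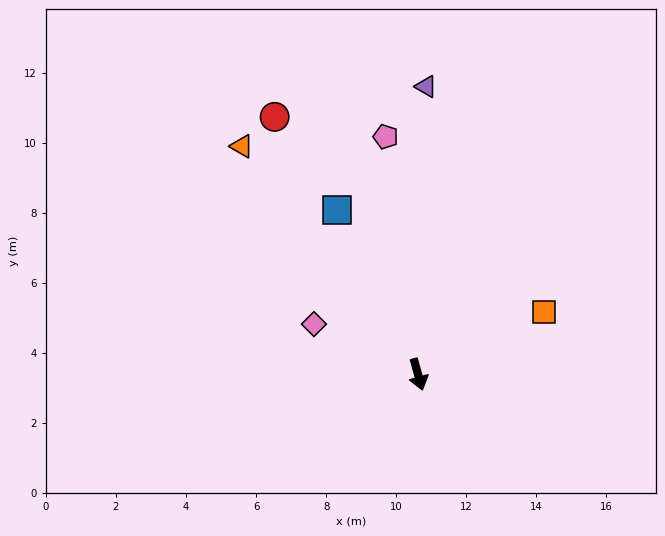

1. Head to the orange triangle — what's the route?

turn right 158°, forward 8.2 m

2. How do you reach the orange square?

turn left 101°, forward 4.0 m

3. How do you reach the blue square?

turn right 169°, forward 5.2 m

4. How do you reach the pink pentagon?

turn left 172°, forward 6.8 m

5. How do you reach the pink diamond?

turn right 131°, forward 3.3 m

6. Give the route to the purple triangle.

turn left 163°, forward 8.2 m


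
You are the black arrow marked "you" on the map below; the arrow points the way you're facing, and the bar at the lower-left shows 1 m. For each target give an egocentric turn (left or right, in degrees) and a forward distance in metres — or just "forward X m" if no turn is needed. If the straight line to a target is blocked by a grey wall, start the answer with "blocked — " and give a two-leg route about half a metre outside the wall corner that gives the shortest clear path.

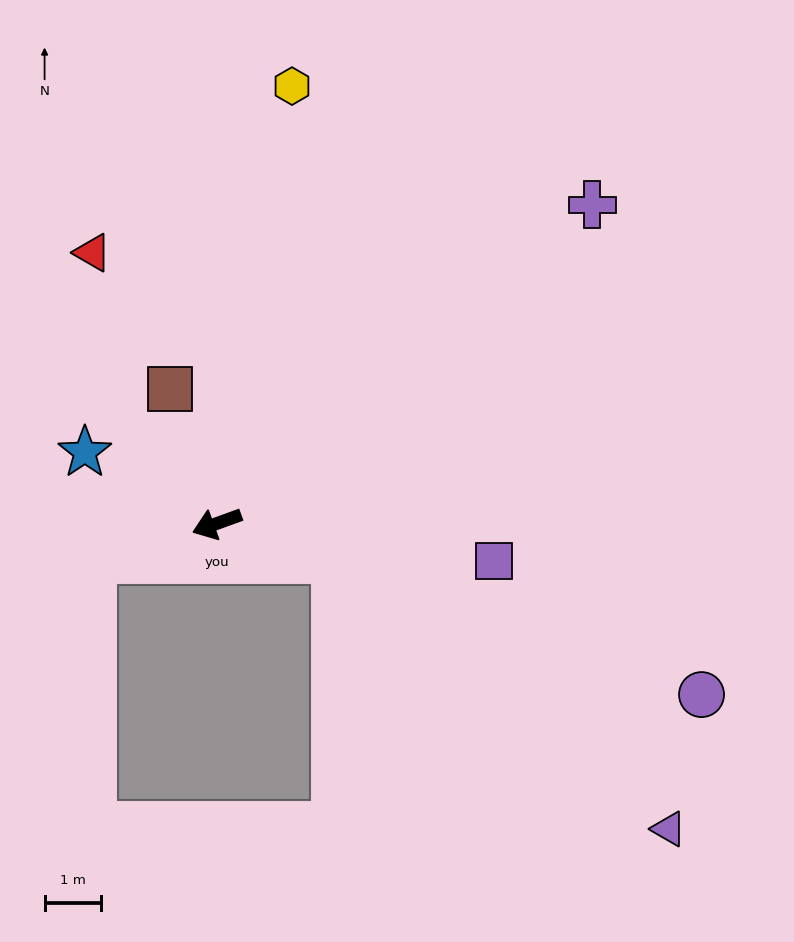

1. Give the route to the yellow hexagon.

turn right 120°, forward 7.9 m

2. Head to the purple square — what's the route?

turn left 152°, forward 4.9 m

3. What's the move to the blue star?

turn right 48°, forward 2.7 m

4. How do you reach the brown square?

turn right 91°, forward 2.5 m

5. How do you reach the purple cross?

turn right 160°, forward 8.7 m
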